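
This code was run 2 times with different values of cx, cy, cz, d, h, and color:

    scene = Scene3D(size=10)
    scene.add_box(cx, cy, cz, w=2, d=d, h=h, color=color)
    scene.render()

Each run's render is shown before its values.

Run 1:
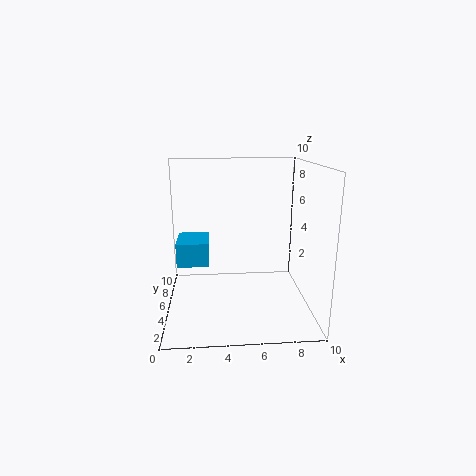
cx = 1; cy = 2.5; cz = 4; d = 2.5; h = 1.5; color = 'deepskyblue'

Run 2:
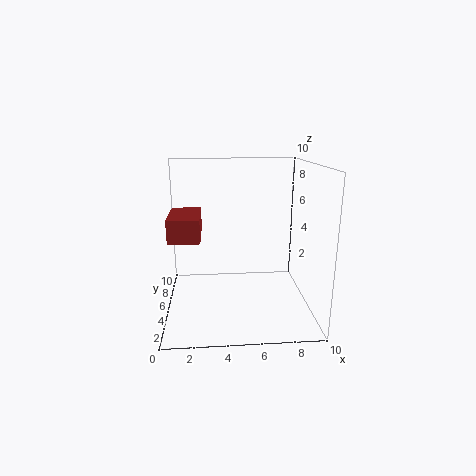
cx = 0.5; cy = 2.5; cz = 5.5; d = 3.5; h = 1.5; color = 'brown'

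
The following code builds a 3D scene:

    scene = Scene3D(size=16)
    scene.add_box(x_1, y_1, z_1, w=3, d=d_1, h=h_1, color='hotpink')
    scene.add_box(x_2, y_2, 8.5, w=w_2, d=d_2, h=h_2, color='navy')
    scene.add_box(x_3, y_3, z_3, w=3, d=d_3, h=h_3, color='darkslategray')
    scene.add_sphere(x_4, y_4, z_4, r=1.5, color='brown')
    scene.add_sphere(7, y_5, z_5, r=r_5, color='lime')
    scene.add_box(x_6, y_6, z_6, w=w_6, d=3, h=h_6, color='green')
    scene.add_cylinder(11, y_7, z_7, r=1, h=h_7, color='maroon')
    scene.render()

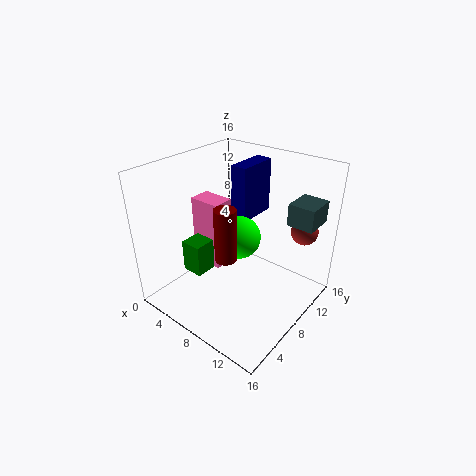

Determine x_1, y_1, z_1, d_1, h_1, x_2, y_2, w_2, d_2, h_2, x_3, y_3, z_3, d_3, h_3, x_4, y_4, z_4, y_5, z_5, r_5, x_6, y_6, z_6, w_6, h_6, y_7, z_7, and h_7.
x_1 = 7; y_1 = 2.5; z_1 = 8; d_1 = 2; h_1 = 6.5; x_2 = 5; y_2 = 10.5; w_2 = 2; d_2 = 5; h_2 = 6.5; x_3 = 12; y_3 = 11.5; z_3 = 9.5; d_3 = 3.5; h_3 = 2.5; x_4 = 13.5; y_4 = 13; z_4 = 8.5; y_5 = 9.5; z_5 = 7; r_5 = 2.5; x_6 = 7.5; y_6 = 0.5; z_6 = 8; w_6 = 2; h_6 = 3; y_7 = 2.5; z_7 = 9.5; h_7 = 5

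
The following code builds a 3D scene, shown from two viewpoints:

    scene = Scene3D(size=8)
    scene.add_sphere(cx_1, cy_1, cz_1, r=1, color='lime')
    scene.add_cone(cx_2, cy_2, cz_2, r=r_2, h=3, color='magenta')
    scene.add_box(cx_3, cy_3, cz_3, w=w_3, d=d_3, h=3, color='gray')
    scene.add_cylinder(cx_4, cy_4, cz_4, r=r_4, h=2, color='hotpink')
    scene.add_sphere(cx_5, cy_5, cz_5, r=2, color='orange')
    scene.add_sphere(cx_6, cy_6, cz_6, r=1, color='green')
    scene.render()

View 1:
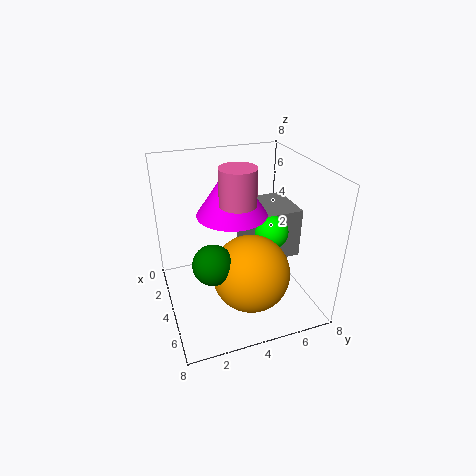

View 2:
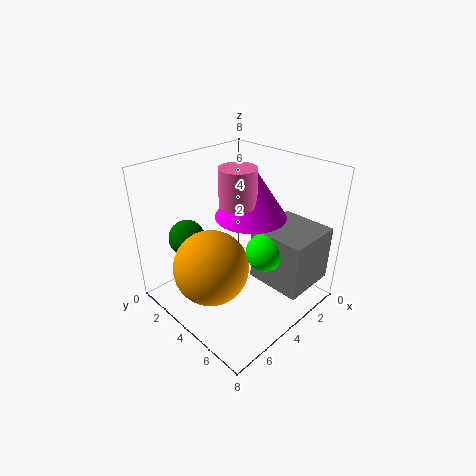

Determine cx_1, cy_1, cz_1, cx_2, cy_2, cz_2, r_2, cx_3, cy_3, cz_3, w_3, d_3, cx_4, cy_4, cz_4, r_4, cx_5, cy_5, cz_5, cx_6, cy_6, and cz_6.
cx_1 = 4
cy_1 = 6
cz_1 = 4
cx_2 = 3
cy_2 = 4
cz_2 = 5
r_2 = 2
cx_3 = 1
cy_3 = 5
cz_3 = 2
w_3 = 3
d_3 = 3
cx_4 = 4
cy_4 = 4
cz_4 = 6
r_4 = 1
cx_5 = 6
cy_5 = 4
cz_5 = 3
cx_6 = 6
cy_6 = 2
cz_6 = 4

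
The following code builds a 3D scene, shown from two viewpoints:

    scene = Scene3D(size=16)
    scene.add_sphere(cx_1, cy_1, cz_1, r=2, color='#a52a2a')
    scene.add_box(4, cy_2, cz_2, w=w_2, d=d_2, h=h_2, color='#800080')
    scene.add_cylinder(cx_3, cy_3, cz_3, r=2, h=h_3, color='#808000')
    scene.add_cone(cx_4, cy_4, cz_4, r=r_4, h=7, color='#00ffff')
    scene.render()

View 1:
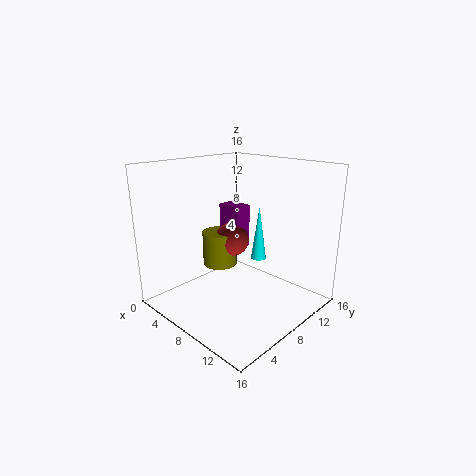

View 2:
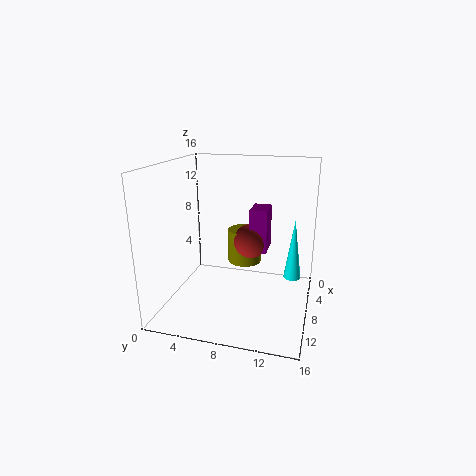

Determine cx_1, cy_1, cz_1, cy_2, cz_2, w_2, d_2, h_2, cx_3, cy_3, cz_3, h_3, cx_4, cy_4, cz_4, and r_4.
cx_1 = 6, cy_1 = 9, cz_1 = 7, cy_2 = 9, cz_2 = 6, w_2 = 3, d_2 = 2, h_2 = 5, cx_3 = 5, cy_3 = 8, cz_3 = 4, h_3 = 4, cx_4 = 6, cy_4 = 14, cz_4 = 3, r_4 = 1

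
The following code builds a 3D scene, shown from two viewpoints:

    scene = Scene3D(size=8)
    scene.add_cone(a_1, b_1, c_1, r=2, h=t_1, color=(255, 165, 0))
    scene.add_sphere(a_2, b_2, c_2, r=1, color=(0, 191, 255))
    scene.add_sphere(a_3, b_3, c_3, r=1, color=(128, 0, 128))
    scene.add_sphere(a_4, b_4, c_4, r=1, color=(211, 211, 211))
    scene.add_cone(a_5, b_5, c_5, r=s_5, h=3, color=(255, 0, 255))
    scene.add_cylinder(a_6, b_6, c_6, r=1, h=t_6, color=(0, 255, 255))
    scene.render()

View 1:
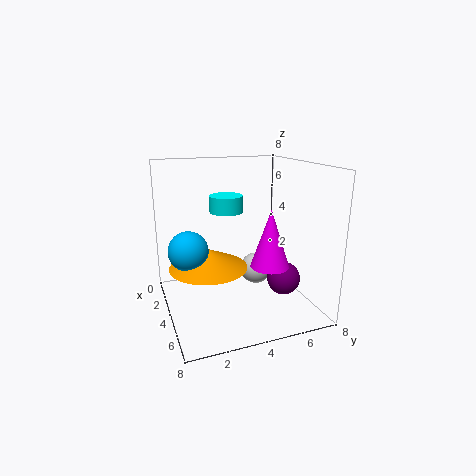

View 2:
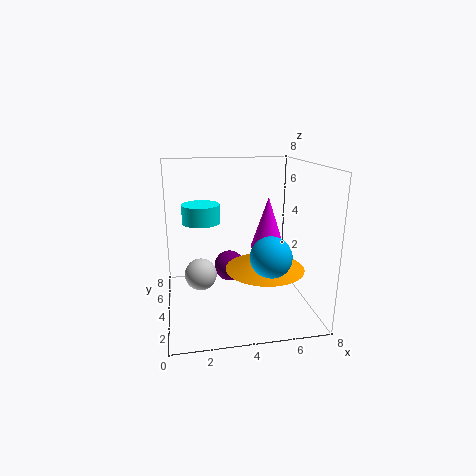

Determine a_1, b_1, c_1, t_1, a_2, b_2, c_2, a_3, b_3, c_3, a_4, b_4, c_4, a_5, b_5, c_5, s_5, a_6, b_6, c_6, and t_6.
a_1 = 5
b_1 = 2
c_1 = 3
t_1 = 1
a_2 = 5
b_2 = 1
c_2 = 4
a_3 = 4
b_3 = 7
c_3 = 1
a_4 = 2
b_4 = 6
c_4 = 1
a_5 = 6
b_5 = 5
c_5 = 3
s_5 = 1
a_6 = 2
b_6 = 4
c_6 = 5
t_6 = 1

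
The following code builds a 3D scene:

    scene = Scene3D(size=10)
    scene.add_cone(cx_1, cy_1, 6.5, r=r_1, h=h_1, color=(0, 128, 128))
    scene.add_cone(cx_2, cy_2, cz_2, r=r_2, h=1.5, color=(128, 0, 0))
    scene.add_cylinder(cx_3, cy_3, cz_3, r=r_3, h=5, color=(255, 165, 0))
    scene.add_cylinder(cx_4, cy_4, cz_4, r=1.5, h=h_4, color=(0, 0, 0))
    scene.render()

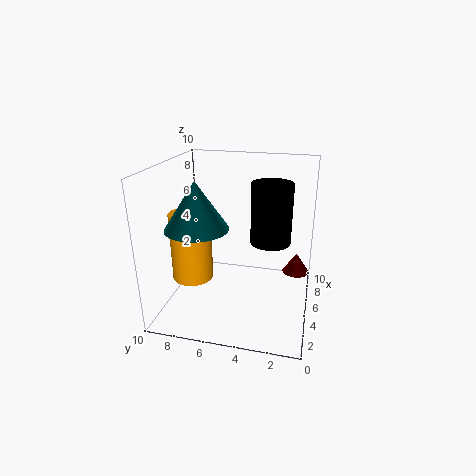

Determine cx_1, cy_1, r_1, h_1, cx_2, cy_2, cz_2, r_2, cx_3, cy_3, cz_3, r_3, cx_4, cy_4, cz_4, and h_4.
cx_1 = 2.5; cy_1 = 7; r_1 = 2; h_1 = 3; cx_2 = 7.5; cy_2 = 1; cz_2 = 1.5; r_2 = 1; cx_3 = 5; cy_3 = 8.5; cz_3 = 1.5; r_3 = 1.5; cx_4 = 7; cy_4 = 3; cz_4 = 4; h_4 = 4.5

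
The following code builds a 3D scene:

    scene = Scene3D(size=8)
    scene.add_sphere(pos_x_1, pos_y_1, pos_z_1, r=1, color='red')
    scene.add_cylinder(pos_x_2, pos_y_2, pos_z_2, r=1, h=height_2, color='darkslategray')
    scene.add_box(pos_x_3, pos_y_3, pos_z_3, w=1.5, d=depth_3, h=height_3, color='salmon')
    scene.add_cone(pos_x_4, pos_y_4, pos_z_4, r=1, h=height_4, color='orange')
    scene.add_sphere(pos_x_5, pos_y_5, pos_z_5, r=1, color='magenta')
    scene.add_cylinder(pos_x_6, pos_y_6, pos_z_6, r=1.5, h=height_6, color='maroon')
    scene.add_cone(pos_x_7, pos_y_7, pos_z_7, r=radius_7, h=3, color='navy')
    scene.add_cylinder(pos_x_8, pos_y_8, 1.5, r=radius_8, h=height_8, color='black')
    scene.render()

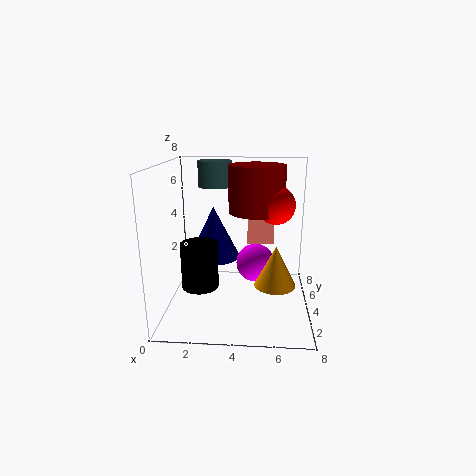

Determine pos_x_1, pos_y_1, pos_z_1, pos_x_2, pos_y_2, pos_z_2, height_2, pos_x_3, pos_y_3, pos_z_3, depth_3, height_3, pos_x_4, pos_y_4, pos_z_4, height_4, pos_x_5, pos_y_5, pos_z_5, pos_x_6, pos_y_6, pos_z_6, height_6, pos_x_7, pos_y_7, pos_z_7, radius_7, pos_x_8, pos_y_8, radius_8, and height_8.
pos_x_1 = 6; pos_y_1 = 3.5; pos_z_1 = 6; pos_x_2 = 2.5; pos_y_2 = 6; pos_z_2 = 6.5; height_2 = 1.5; pos_x_3 = 4.5; pos_y_3 = 4.5; pos_z_3 = 3.5; depth_3 = 3; height_3 = 3; pos_x_4 = 6; pos_y_4 = 1.5; pos_z_4 = 2.5; height_4 = 2; pos_x_5 = 5; pos_y_5 = 3; pos_z_5 = 3; pos_x_6 = 5; pos_y_6 = 4; pos_z_6 = 5.5; height_6 = 2.5; pos_x_7 = 2.5; pos_y_7 = 5; pos_z_7 = 2.5; radius_7 = 1.5; pos_x_8 = 2; pos_y_8 = 3; radius_8 = 1; height_8 = 2.5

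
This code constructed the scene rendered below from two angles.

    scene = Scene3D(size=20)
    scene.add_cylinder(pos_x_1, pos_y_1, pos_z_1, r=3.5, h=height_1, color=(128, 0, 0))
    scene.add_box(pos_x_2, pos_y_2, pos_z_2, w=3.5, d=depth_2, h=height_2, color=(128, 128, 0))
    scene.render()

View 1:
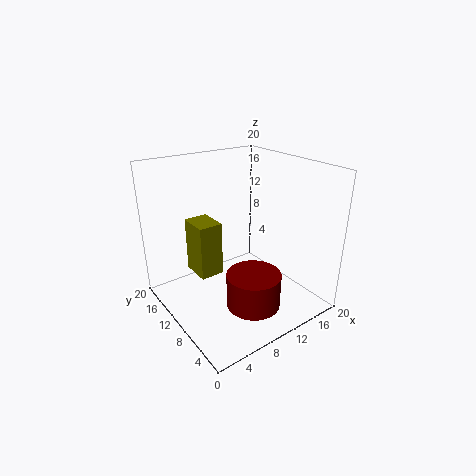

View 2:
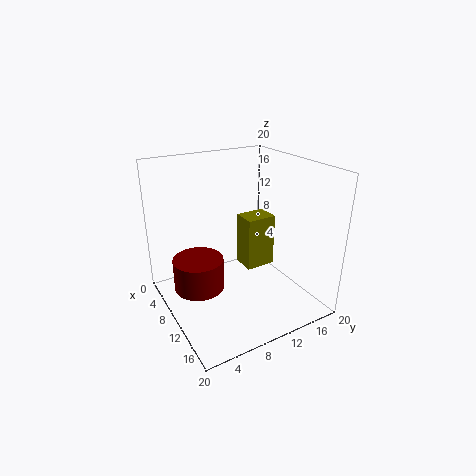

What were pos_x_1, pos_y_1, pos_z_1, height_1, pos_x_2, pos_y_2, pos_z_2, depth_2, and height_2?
pos_x_1 = 8.5
pos_y_1 = 4.5
pos_z_1 = 3
height_1 = 4.5
pos_x_2 = 5.5
pos_y_2 = 12.5
pos_z_2 = 3.5
depth_2 = 4.5
height_2 = 8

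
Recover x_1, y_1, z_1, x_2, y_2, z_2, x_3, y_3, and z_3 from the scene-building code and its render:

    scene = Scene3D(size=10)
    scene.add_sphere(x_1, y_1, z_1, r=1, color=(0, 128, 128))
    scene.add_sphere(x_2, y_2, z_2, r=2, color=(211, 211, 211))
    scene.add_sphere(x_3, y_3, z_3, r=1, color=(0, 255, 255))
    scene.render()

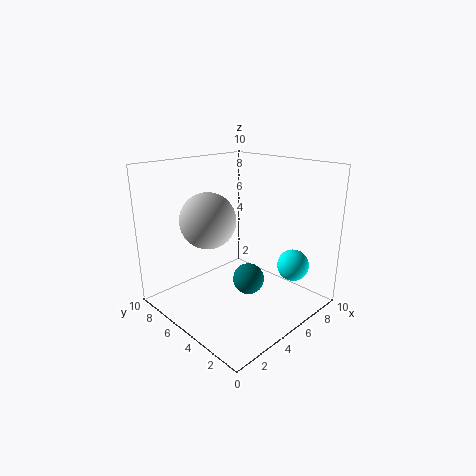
x_1 = 4; y_1 = 3; z_1 = 3; x_2 = 4; y_2 = 7; z_2 = 6; x_3 = 6; y_3 = 1; z_3 = 4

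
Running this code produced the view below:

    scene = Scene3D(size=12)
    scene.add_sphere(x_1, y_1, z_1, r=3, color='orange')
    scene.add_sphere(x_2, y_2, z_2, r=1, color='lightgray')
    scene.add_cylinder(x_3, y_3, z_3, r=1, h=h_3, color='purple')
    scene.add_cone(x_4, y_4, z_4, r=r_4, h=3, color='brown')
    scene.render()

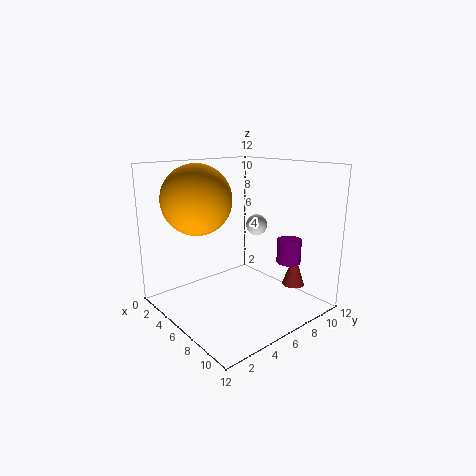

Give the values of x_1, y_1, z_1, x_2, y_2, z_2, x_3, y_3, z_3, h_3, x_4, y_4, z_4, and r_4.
x_1 = 3
y_1 = 4
z_1 = 9
x_2 = 4
y_2 = 10
z_2 = 6
x_3 = 9
y_3 = 9
z_3 = 4
h_3 = 2
x_4 = 8
y_4 = 11
z_4 = 1
r_4 = 1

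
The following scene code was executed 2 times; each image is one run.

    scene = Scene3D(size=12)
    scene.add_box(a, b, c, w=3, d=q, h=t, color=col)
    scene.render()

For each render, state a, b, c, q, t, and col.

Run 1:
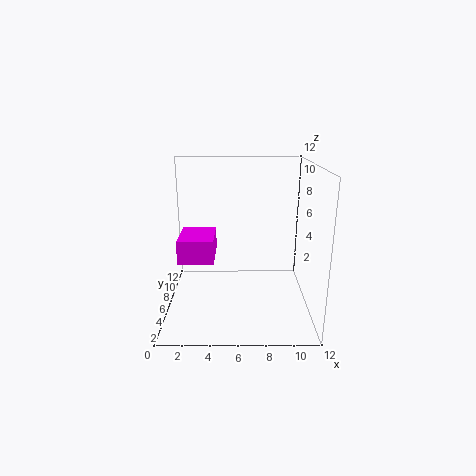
a = 1, b = 5, c = 4, q = 4, t = 2, col = 'magenta'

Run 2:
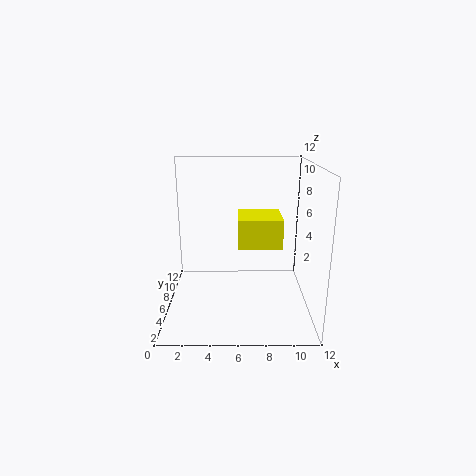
a = 6, b = 1, c = 7, q = 3, t = 2, col = 'yellow'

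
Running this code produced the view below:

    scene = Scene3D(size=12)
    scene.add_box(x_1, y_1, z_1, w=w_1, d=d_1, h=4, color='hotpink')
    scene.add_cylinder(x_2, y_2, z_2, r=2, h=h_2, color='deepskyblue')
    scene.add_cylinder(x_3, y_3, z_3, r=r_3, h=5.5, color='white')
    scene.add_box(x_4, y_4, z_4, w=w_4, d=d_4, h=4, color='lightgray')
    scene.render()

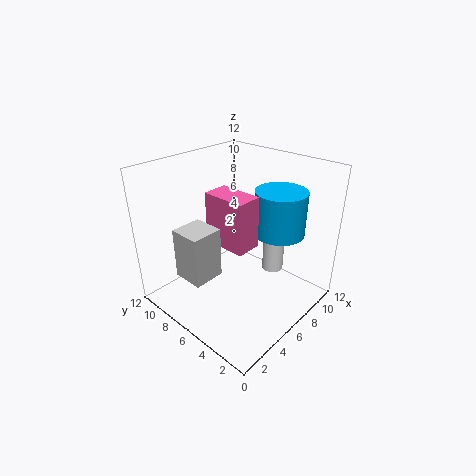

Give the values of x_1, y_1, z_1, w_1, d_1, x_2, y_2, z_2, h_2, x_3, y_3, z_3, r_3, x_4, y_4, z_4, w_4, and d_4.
x_1 = 3.5, y_1 = 3.5, z_1 = 6.5, w_1 = 2, d_1 = 3.5, x_2 = 7.5, y_2 = 3, z_2 = 7, h_2 = 3.5, x_3 = 10.5, y_3 = 5.5, z_3 = 1, r_3 = 1, x_4 = 1, y_4 = 5.5, z_4 = 4, w_4 = 2.5, d_4 = 2.5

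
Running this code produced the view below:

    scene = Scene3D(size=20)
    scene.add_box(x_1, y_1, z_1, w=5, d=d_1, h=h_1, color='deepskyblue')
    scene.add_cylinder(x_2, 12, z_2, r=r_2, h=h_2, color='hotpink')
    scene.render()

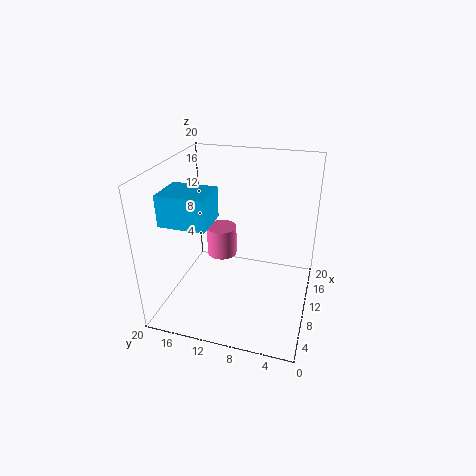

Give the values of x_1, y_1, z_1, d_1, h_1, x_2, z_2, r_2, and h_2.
x_1 = 3, y_1 = 12, z_1 = 14, d_1 = 6, h_1 = 4, x_2 = 9, z_2 = 8, r_2 = 2, h_2 = 4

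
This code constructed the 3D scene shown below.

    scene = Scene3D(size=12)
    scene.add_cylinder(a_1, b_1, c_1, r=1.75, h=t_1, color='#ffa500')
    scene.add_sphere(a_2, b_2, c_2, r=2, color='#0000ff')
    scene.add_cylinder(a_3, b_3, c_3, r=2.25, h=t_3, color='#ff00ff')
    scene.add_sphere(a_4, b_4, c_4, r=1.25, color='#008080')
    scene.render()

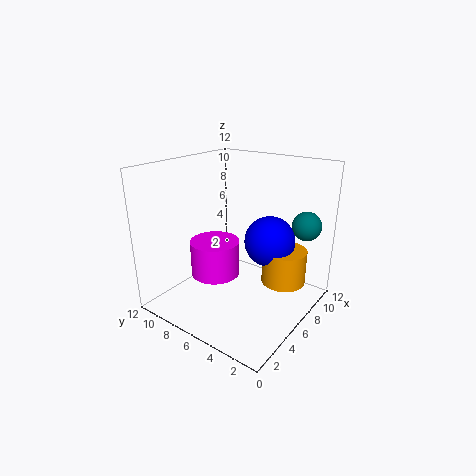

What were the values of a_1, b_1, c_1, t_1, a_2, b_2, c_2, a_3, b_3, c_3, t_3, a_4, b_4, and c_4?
a_1 = 6.75, b_1 = 2, c_1 = 3, t_1 = 2.75, a_2 = 6.5, b_2 = 3.25, c_2 = 6.25, a_3 = 6.5, b_3 = 9, c_3 = 1.5, t_3 = 3.25, a_4 = 10, b_4 = 1.75, c_4 = 6.75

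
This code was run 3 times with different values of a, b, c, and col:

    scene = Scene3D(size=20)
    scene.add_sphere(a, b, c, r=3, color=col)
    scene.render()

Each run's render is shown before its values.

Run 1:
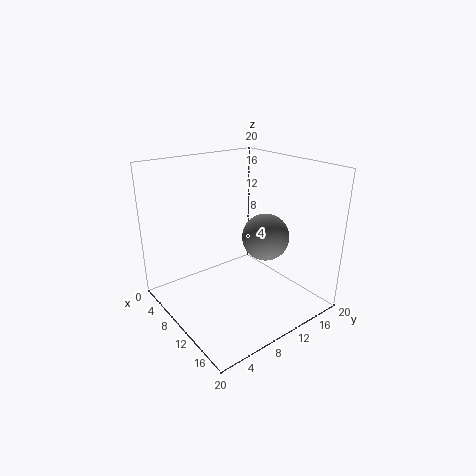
a = 14.5
b = 11
c = 11.5
col = 'gray'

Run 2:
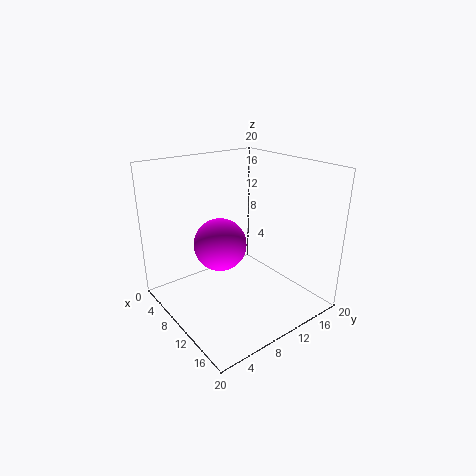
a = 14.5
b = 4
c = 12.5
col = 'magenta'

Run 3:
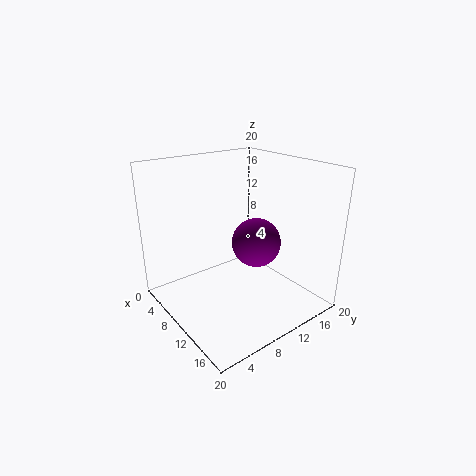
a = 15
b = 9
c = 11.5
col = 'purple'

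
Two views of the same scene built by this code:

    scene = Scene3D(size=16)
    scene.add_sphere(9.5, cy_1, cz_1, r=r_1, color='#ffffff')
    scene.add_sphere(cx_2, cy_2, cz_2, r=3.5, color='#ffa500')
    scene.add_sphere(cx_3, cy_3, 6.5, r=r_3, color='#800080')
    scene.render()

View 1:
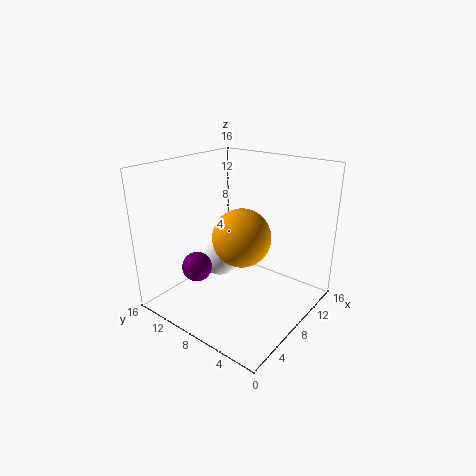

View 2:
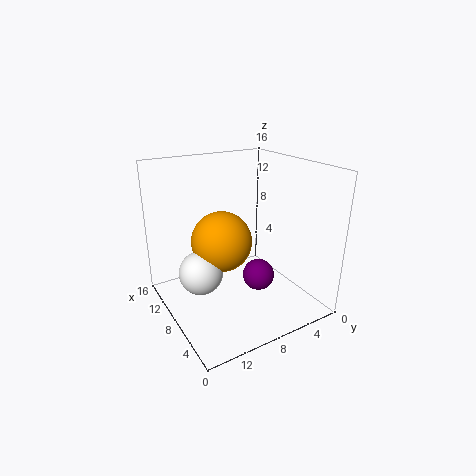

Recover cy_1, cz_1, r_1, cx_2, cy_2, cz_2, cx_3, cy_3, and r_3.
cy_1 = 12
cz_1 = 4
r_1 = 2.5
cx_2 = 10
cy_2 = 9
cz_2 = 7
cx_3 = 2.5
cy_3 = 9
r_3 = 1.5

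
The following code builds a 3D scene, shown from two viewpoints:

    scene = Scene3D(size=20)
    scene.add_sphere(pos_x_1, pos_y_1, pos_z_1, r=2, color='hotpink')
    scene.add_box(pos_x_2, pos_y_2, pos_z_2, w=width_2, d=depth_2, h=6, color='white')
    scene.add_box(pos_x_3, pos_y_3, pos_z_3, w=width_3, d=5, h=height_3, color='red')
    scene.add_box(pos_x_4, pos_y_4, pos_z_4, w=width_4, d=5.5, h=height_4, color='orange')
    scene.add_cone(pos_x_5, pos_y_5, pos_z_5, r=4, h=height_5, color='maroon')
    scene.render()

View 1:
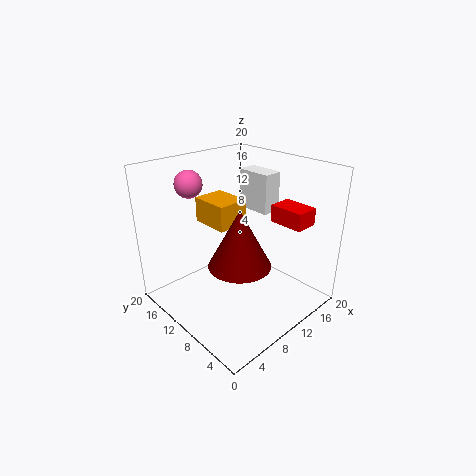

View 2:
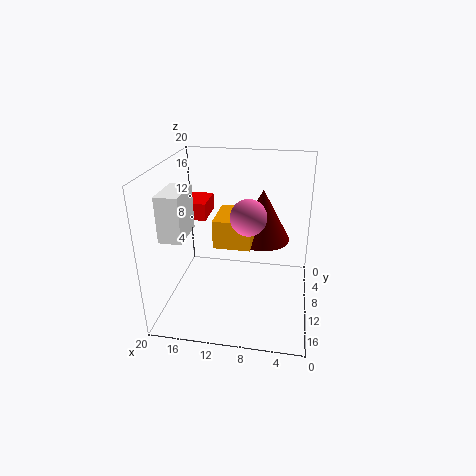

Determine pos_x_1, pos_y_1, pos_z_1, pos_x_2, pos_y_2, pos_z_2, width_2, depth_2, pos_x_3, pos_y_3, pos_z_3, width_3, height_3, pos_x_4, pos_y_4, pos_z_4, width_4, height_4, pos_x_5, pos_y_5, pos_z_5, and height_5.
pos_x_1 = 7.5; pos_y_1 = 17.5; pos_z_1 = 16.5; pos_x_2 = 16; pos_y_2 = 10.5; pos_z_2 = 11.5; width_2 = 3; depth_2 = 5.5; pos_x_3 = 15; pos_y_3 = 3.5; pos_z_3 = 11.5; width_3 = 3.5; height_3 = 2.5; pos_x_4 = 7.5; pos_y_4 = 10.5; pos_z_4 = 11.5; width_4 = 4.5; height_4 = 3.5; pos_x_5 = 7; pos_y_5 = 6.5; pos_z_5 = 8.5; height_5 = 7.5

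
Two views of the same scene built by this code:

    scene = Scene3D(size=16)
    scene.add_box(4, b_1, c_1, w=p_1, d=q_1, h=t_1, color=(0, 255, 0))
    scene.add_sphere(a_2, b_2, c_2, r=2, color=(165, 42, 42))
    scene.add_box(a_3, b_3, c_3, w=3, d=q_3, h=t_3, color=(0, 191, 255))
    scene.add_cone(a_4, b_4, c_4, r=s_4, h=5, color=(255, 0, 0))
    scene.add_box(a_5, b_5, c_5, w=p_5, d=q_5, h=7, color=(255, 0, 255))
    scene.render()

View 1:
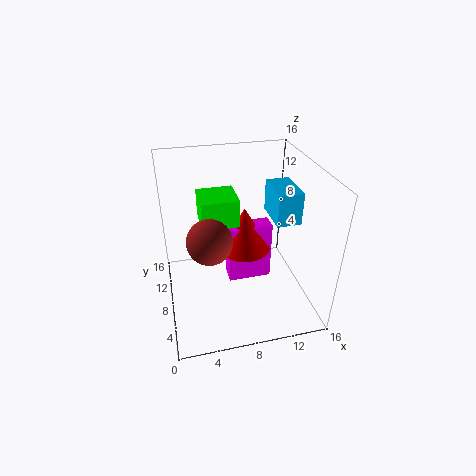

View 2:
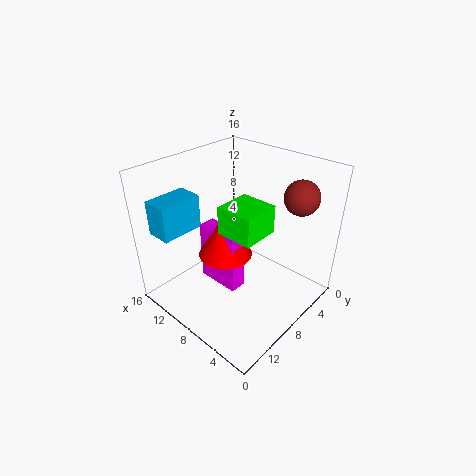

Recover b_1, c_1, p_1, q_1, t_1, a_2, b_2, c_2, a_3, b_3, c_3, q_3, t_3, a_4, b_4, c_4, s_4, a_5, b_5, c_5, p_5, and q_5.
b_1 = 7
c_1 = 10
p_1 = 4
q_1 = 4
t_1 = 3
a_2 = 4
b_2 = 2
c_2 = 12
a_3 = 13
b_3 = 9
c_3 = 8
q_3 = 5
t_3 = 4
a_4 = 9
b_4 = 9
c_4 = 6
s_4 = 3
a_5 = 7
b_5 = 8
c_5 = 2
p_5 = 5
q_5 = 2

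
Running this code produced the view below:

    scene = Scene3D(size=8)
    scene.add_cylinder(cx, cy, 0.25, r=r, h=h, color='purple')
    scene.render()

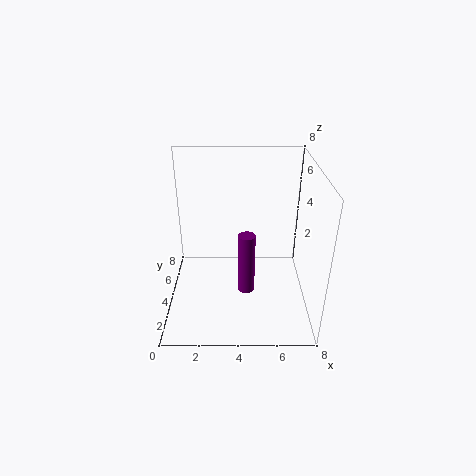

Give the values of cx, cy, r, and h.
cx = 4.5; cy = 4.25; r = 0.5; h = 3.75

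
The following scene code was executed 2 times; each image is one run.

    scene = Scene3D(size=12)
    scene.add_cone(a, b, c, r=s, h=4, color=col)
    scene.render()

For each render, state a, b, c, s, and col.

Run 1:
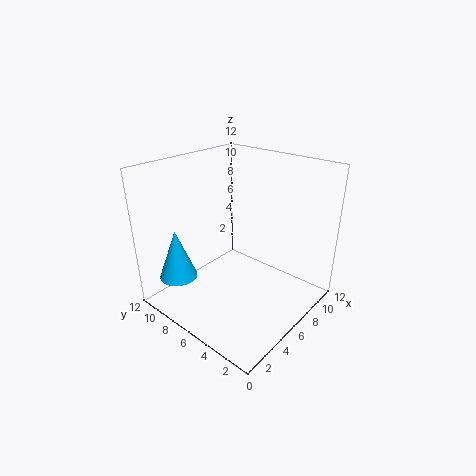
a = 1.5; b = 8.5; c = 3.5; s = 1.5; col = 'deepskyblue'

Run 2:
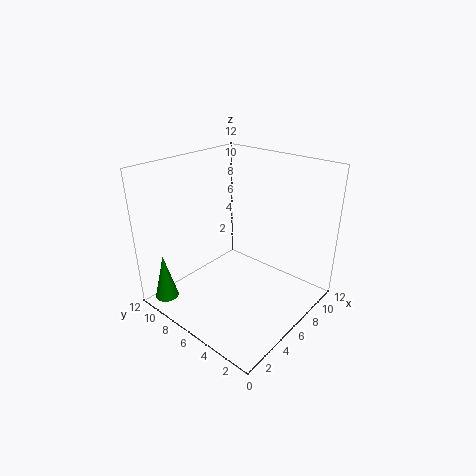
a = 1.5; b = 10.5; c = 0.5; s = 1; col = 'green'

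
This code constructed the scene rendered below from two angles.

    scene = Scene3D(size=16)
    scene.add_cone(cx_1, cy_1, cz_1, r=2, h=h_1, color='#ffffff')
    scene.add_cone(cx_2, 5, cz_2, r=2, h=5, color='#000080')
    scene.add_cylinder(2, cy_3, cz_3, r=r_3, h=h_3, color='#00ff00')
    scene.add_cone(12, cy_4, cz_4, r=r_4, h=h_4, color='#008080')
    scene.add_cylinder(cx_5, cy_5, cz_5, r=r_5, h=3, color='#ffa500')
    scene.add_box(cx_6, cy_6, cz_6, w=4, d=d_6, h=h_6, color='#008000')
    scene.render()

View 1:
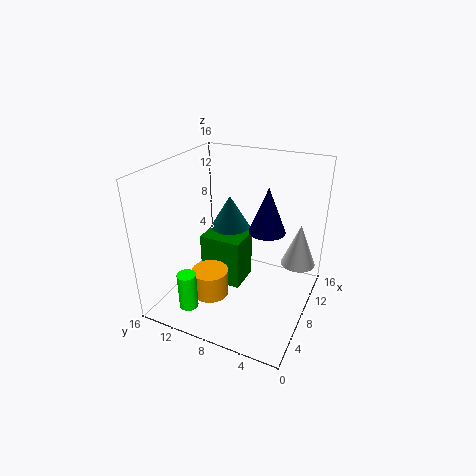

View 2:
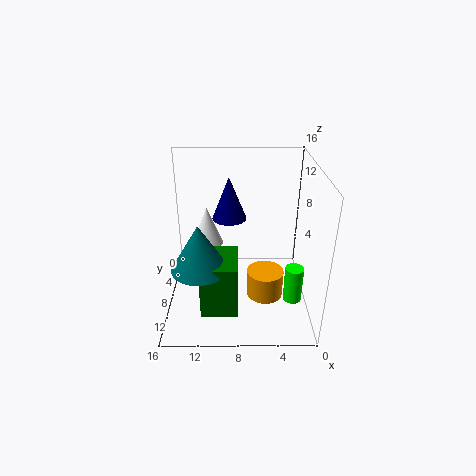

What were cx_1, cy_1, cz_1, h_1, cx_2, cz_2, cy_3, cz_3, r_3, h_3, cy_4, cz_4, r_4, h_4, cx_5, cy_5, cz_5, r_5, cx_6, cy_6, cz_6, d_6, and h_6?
cx_1 = 12
cy_1 = 2
cz_1 = 4
h_1 = 5
cx_2 = 9
cz_2 = 9
cy_3 = 11
cz_3 = 2
r_3 = 1
h_3 = 4
cy_4 = 11
cz_4 = 6
r_4 = 3
h_4 = 5
cx_5 = 5
cy_5 = 10
cz_5 = 2
r_5 = 2
cx_6 = 8
cy_6 = 8
cz_6 = 1
d_6 = 5
h_6 = 6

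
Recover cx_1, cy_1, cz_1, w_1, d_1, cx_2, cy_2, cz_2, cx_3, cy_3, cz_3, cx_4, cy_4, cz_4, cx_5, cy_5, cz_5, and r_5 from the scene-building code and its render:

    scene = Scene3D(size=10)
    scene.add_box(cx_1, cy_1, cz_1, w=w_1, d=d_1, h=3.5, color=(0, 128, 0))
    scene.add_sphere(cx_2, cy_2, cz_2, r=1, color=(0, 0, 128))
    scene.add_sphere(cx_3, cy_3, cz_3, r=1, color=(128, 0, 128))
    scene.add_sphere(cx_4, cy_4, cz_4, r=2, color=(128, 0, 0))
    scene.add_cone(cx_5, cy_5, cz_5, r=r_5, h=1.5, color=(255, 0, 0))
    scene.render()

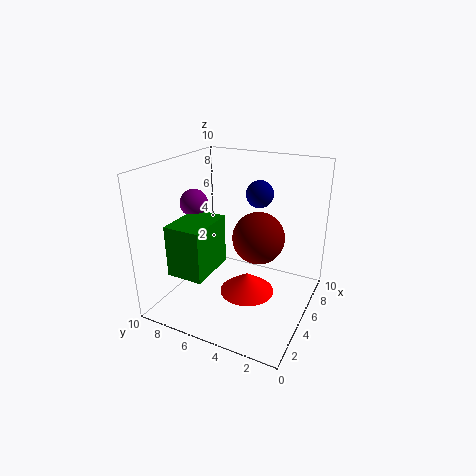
cx_1 = 1.5, cy_1 = 6, cz_1 = 3, w_1 = 3.5, d_1 = 2.5, cx_2 = 7.5, cy_2 = 4.5, cz_2 = 7.5, cx_3 = 5, cy_3 = 8.5, cz_3 = 7, cx_4 = 7.5, cy_4 = 4.5, cz_4 = 4, cx_5 = 5.5, cy_5 = 4.5, cz_5 = 0.5, r_5 = 2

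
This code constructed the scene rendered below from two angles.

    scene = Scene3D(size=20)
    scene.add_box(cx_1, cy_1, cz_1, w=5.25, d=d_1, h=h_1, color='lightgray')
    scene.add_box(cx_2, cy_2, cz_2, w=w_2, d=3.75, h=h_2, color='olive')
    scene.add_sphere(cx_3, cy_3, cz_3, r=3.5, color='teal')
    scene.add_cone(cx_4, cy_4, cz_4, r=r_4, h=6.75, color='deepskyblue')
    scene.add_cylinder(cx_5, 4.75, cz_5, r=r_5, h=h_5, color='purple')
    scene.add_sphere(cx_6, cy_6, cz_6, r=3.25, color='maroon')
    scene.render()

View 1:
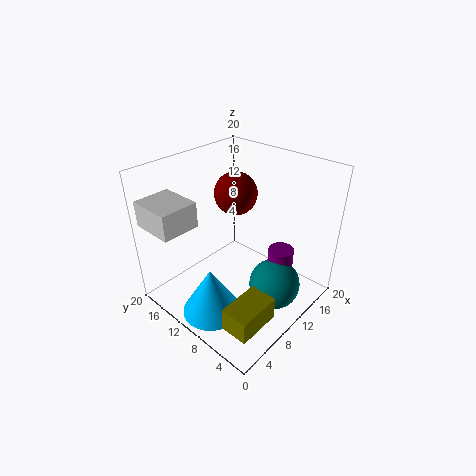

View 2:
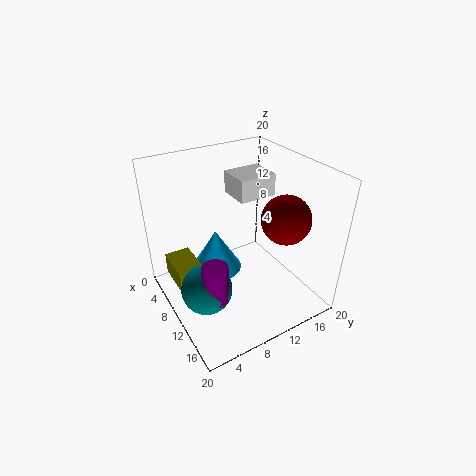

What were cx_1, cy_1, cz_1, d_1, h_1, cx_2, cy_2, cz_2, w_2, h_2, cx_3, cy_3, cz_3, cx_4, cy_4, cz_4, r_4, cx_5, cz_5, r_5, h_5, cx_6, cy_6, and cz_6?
cx_1 = 0.5
cy_1 = 13.25
cz_1 = 12.5
d_1 = 6
h_1 = 3.5
cx_2 = 2
cy_2 = 1.75
cz_2 = 2
w_2 = 6
h_2 = 3.25
cx_3 = 11.25
cy_3 = 4.25
cz_3 = 4.25
cx_4 = 4
cy_4 = 9.5
cz_4 = 1.25
r_4 = 4
cx_5 = 13
cz_5 = 3.5
r_5 = 1.75
h_5 = 5.5
cx_6 = 14.5
cy_6 = 14.5
cz_6 = 13.75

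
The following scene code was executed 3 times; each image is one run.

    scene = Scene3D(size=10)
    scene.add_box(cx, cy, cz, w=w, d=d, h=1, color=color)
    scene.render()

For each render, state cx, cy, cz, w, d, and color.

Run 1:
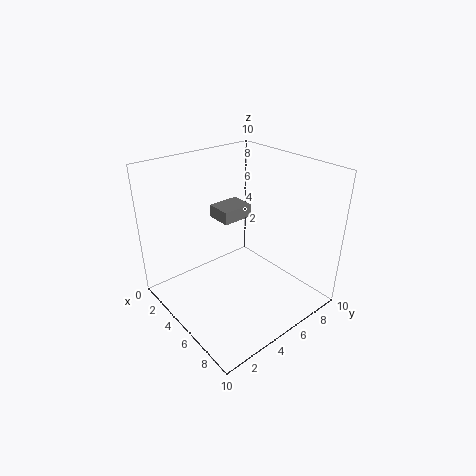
cx = 1
cy = 5.5
cz = 5
w = 2
d = 2.5
color = 'gray'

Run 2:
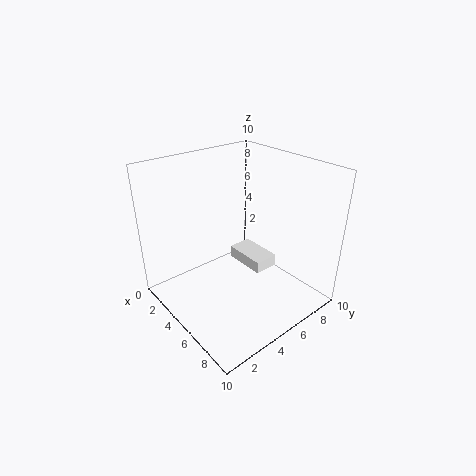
cx = 1
cy = 7.5
cz = 0.5
w = 3.5
d = 2
color = 'white'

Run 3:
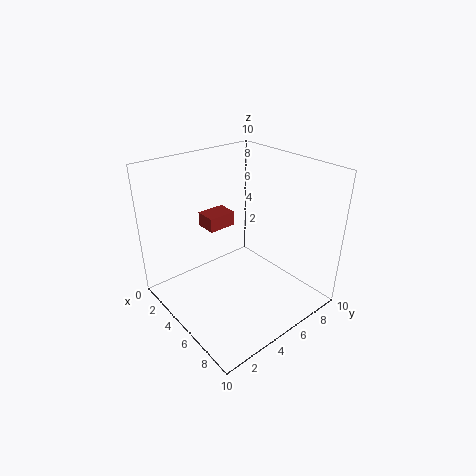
cx = 2.5
cy = 3.5
cz = 5.5
w = 1.5
d = 2
color = 'brown'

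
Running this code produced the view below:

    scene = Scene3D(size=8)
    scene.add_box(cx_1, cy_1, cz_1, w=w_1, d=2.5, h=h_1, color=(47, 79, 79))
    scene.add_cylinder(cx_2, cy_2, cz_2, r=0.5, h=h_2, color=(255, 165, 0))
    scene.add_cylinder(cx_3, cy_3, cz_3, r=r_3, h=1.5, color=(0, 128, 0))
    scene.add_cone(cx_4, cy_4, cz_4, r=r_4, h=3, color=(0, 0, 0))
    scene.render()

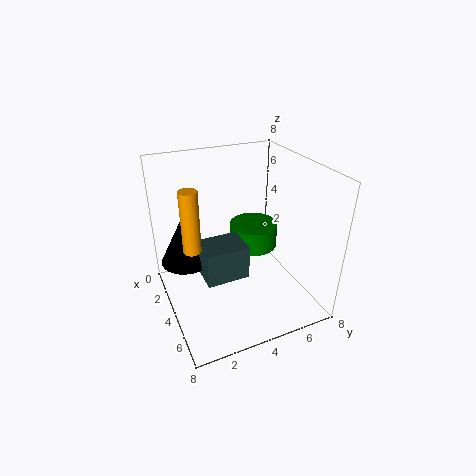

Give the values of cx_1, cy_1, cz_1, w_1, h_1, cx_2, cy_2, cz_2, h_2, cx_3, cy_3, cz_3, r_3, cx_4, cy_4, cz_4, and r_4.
cx_1 = 2.5; cy_1 = 2; cz_1 = 1.5; w_1 = 2; h_1 = 2; cx_2 = 3.5; cy_2 = 1.5; cz_2 = 3.5; h_2 = 3.5; cx_3 = 2; cy_3 = 6; cz_3 = 2; r_3 = 1.5; cx_4 = 2; cy_4 = 1.5; cz_4 = 2; r_4 = 1.5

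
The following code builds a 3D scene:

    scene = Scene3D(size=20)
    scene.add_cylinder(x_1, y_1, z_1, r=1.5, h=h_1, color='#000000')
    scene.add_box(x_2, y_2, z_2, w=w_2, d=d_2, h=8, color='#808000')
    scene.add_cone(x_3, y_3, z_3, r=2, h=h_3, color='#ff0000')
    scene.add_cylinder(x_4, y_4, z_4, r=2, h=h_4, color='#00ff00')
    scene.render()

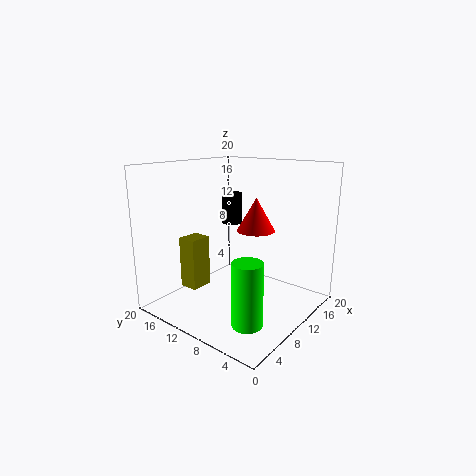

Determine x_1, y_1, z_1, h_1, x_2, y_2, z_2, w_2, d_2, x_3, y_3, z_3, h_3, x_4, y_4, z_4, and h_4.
x_1 = 13
y_1 = 13.5
z_1 = 11
h_1 = 4.5
x_2 = 8
y_2 = 17
z_2 = 0.5
w_2 = 3.5
d_2 = 3
x_3 = 3.5
y_3 = 2.5
z_3 = 14
h_3 = 3.5
x_4 = 5.5
y_4 = 5
z_4 = 0.5
h_4 = 8.5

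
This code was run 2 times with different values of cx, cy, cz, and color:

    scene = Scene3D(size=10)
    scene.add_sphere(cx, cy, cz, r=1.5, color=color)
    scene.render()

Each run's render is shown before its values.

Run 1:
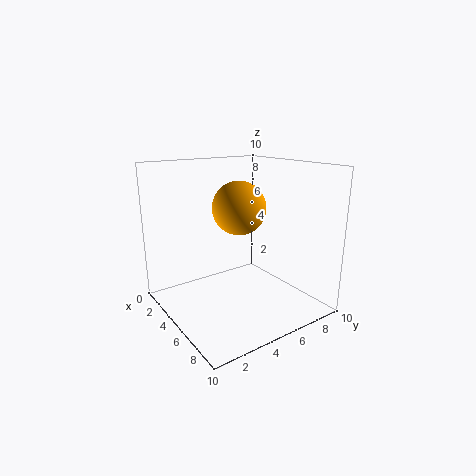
cx = 8, cy = 3, cz = 8, color = 'orange'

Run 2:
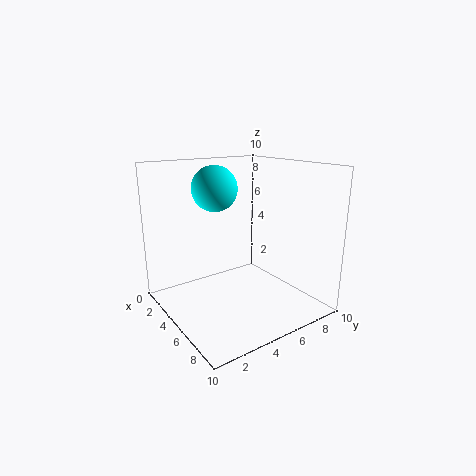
cx = 4.5, cy = 3.5, cz = 8.5, color = 'cyan'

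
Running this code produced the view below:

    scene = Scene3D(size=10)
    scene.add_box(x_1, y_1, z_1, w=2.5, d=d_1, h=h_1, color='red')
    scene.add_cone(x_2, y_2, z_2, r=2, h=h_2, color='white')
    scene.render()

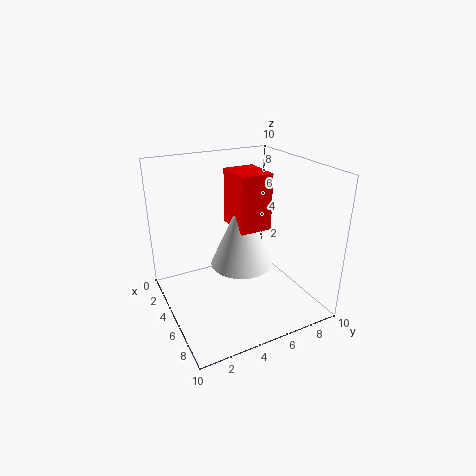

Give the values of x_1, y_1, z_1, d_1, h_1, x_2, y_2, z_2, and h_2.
x_1 = 5, y_1 = 4, z_1 = 6.5, d_1 = 2, h_1 = 3.5, x_2 = 6.5, y_2 = 4.5, z_2 = 4, h_2 = 4.5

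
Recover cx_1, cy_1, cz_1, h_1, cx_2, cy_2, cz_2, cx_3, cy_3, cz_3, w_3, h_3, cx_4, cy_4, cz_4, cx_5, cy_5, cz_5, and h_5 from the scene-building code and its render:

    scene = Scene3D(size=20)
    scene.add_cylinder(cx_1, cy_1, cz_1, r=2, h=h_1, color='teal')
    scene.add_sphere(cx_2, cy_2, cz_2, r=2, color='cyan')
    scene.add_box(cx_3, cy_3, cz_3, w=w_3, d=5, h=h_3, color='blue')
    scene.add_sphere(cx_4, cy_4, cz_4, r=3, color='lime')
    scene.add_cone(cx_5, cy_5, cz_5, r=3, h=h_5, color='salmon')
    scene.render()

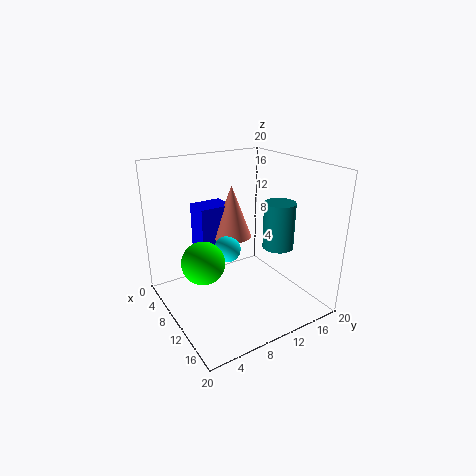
cx_1 = 15; cy_1 = 13; cz_1 = 10; h_1 = 6; cx_2 = 7; cy_2 = 10; cz_2 = 7; cx_3 = 1; cy_3 = 7; cz_3 = 5; w_3 = 4; h_3 = 8; cx_4 = 9; cy_4 = 5; cz_4 = 7; cx_5 = 5; cy_5 = 12; cz_5 = 8; h_5 = 8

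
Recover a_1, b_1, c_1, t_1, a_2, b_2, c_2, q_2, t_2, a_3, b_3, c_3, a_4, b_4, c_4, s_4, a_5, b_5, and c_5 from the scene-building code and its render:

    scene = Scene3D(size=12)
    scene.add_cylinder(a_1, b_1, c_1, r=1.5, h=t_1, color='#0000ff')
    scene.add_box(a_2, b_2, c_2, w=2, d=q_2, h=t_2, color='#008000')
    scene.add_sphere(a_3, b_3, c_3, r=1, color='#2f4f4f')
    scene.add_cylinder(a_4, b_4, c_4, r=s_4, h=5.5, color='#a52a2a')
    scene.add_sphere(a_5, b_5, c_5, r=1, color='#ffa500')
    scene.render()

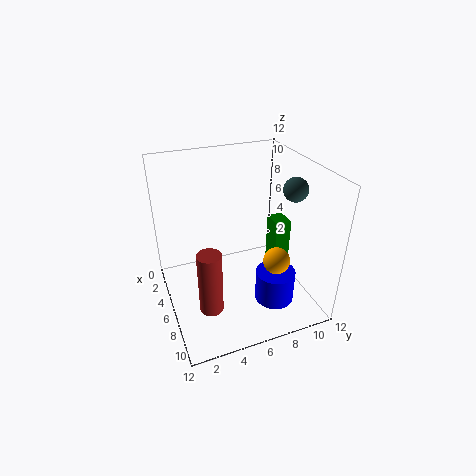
a_1 = 10, b_1 = 7.5, c_1 = 2.5, t_1 = 2.5, a_2 = 2.5, b_2 = 10.5, c_2 = 0.5, q_2 = 1.5, t_2 = 5, a_3 = 7, b_3 = 10.5, c_3 = 10, a_4 = 7.5, b_4 = 3, c_4 = 0.5, s_4 = 1, a_5 = 10, b_5 = 7.5, c_5 = 6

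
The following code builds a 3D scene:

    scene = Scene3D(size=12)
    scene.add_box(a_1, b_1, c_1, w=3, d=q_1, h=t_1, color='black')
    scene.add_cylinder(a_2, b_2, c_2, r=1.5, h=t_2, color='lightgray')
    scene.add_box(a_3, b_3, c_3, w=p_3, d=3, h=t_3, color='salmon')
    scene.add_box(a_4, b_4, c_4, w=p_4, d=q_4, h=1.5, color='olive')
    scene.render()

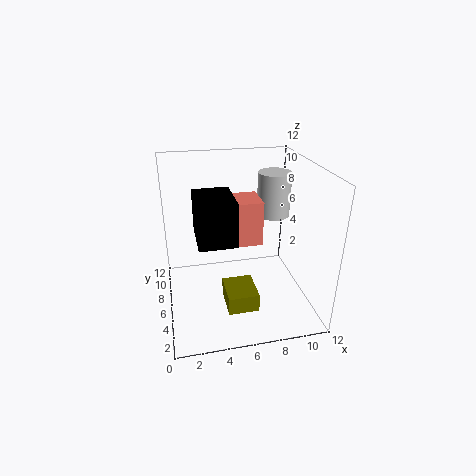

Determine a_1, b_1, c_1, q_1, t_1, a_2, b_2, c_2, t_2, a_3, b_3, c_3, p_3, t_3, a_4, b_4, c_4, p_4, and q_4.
a_1 = 2.5
b_1 = 3.5
c_1 = 6.5
q_1 = 4
t_1 = 3.5
a_2 = 10
b_2 = 9
c_2 = 6.5
t_2 = 4
a_3 = 5.5
b_3 = 7
c_3 = 4.5
p_3 = 3
t_3 = 4
a_4 = 4.5
b_4 = 2.5
c_4 = 1
p_4 = 2.5
q_4 = 3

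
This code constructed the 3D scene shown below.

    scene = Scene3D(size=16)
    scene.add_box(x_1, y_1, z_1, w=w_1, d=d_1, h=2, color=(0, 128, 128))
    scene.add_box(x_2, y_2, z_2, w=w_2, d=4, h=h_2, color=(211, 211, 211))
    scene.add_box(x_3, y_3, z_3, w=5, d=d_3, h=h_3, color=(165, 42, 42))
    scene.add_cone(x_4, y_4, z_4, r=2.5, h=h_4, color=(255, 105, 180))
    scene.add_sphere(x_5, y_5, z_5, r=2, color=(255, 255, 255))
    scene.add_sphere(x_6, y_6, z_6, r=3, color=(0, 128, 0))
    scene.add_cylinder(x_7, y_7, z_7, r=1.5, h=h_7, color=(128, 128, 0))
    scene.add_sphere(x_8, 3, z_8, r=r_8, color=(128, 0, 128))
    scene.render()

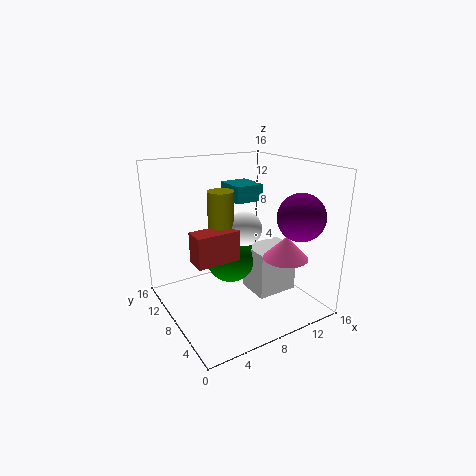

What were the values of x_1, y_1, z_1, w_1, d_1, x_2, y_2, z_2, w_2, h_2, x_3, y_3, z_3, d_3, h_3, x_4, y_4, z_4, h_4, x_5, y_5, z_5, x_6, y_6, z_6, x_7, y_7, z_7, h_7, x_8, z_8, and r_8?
x_1 = 9.5; y_1 = 10.5; z_1 = 11; w_1 = 3.5; d_1 = 4; x_2 = 10; y_2 = 6; z_2 = 0.5; w_2 = 5; h_2 = 5.5; x_3 = 3; y_3 = 7.5; z_3 = 5.5; d_3 = 2.5; h_3 = 3.5; x_4 = 12; y_4 = 4.5; z_4 = 6; h_4 = 2.5; x_5 = 9.5; y_5 = 9; z_5 = 8.5; x_6 = 8.5; y_6 = 10.5; z_6 = 4.5; x_7 = 7; y_7 = 10; z_7 = 5.5; h_7 = 7.5; x_8 = 12.5; z_8 = 11; r_8 = 2.5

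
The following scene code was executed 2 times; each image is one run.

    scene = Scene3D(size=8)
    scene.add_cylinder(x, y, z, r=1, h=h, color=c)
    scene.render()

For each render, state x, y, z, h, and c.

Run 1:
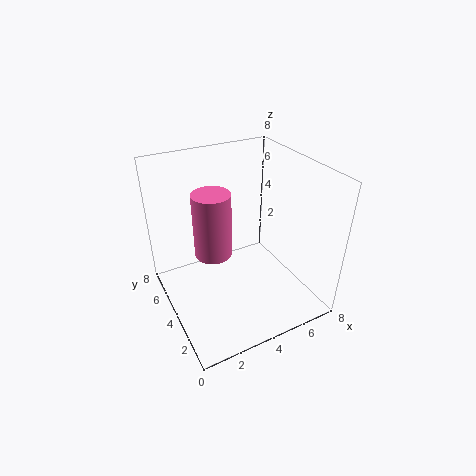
x = 2.5; y = 4; z = 3.5; h = 3.5; c = 'hotpink'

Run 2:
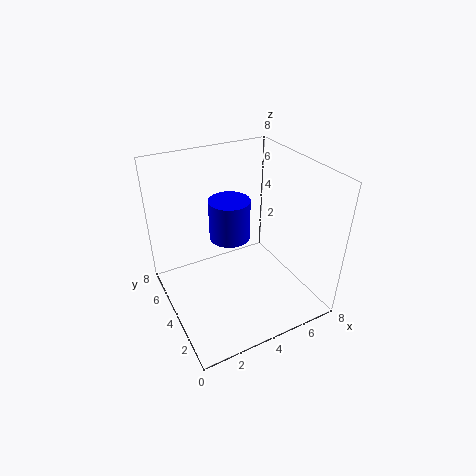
x = 3; y = 3; z = 5; h = 2; c = 'blue'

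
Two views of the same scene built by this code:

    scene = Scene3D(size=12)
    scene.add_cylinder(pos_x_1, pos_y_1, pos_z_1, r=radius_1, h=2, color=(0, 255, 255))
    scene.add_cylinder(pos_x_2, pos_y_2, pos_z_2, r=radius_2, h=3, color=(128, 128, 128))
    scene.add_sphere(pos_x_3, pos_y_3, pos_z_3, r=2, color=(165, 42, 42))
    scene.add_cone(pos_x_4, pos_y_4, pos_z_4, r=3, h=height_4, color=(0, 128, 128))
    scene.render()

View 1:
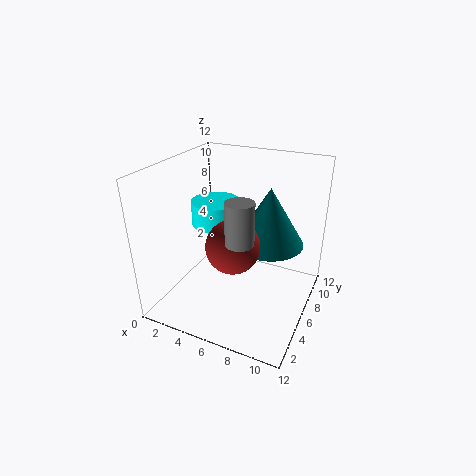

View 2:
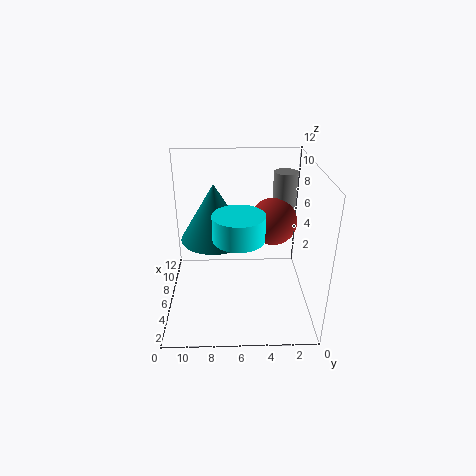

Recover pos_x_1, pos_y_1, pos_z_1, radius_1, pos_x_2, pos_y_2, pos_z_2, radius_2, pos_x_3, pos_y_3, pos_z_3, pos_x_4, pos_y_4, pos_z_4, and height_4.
pos_x_1 = 4, pos_y_1 = 6, pos_z_1 = 7, radius_1 = 2, pos_x_2 = 8, pos_y_2 = 2, pos_z_2 = 8, radius_2 = 1, pos_x_3 = 7, pos_y_3 = 3, pos_z_3 = 7, pos_x_4 = 8, pos_y_4 = 8, pos_z_4 = 5, height_4 = 5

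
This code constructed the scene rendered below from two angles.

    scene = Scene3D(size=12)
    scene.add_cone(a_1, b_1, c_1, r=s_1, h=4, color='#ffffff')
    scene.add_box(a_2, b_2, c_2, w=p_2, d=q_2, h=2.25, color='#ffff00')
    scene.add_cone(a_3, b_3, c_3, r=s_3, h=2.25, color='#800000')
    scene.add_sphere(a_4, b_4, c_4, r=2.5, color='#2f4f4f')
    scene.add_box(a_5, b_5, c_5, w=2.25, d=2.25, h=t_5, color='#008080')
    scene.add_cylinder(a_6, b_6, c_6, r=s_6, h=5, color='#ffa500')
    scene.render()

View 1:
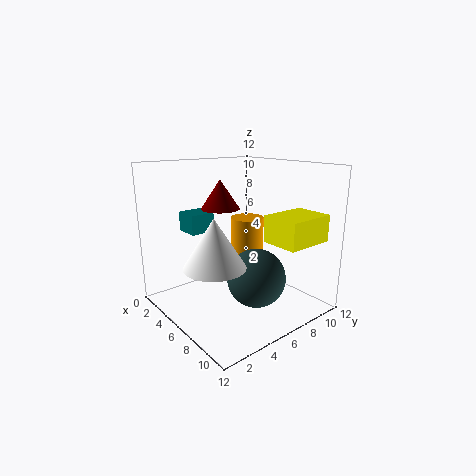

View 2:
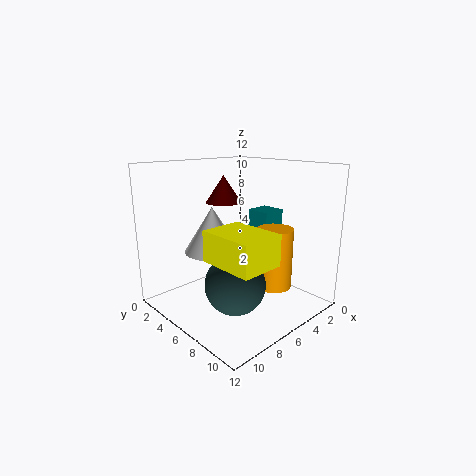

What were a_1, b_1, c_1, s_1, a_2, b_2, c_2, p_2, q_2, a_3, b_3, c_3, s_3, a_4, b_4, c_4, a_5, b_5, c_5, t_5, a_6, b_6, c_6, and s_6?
a_1 = 6.5
b_1 = 3.25
c_1 = 4.25
s_1 = 2.5
a_2 = 7.5
b_2 = 7.5
c_2 = 5.75
p_2 = 3.25
q_2 = 4.25
a_3 = 6
b_3 = 4.25
c_3 = 8.75
s_3 = 1.5
a_4 = 7.25
b_4 = 7
c_4 = 2.5
a_5 = 0.25
b_5 = 3.75
c_5 = 5.75
t_5 = 1.75
a_6 = 4.25
b_6 = 8.5
c_6 = 2
s_6 = 1.5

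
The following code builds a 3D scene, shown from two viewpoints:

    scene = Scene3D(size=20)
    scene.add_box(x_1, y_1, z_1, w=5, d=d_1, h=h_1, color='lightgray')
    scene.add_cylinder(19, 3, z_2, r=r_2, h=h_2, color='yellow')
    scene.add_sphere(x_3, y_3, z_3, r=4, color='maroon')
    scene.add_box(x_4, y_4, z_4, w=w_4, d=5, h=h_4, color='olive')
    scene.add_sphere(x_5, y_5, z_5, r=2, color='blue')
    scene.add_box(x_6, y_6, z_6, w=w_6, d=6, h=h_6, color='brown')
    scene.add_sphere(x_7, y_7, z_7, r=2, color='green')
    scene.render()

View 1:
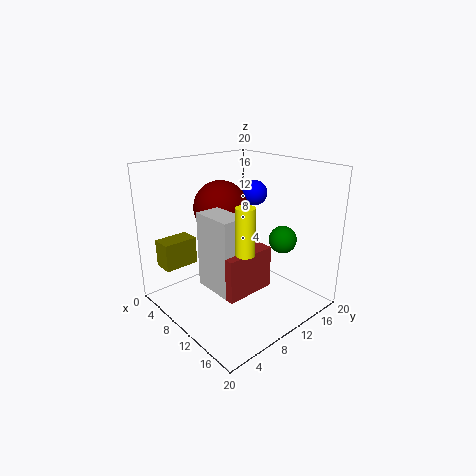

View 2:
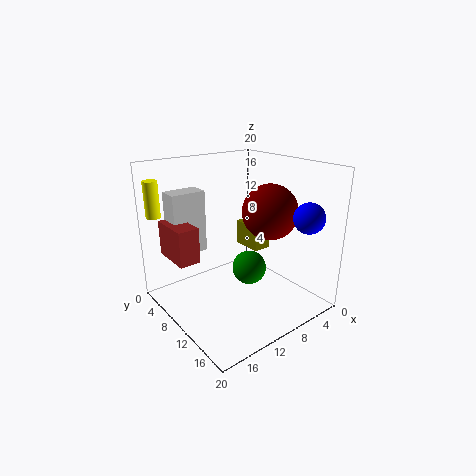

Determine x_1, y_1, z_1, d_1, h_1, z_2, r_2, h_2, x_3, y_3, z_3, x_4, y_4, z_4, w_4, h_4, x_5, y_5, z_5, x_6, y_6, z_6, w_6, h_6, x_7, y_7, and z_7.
x_1 = 12, y_1 = 2, z_1 = 7, d_1 = 3, h_1 = 9, z_2 = 13, r_2 = 1, h_2 = 5, x_3 = 5, y_3 = 11, z_3 = 13, x_4 = 1, y_4 = 2, z_4 = 5, w_4 = 3, h_4 = 4, x_5 = 5, y_5 = 18, z_5 = 14, x_6 = 15, y_6 = 2, z_6 = 7, w_6 = 3, h_6 = 5, x_7 = 13, y_7 = 16, z_7 = 9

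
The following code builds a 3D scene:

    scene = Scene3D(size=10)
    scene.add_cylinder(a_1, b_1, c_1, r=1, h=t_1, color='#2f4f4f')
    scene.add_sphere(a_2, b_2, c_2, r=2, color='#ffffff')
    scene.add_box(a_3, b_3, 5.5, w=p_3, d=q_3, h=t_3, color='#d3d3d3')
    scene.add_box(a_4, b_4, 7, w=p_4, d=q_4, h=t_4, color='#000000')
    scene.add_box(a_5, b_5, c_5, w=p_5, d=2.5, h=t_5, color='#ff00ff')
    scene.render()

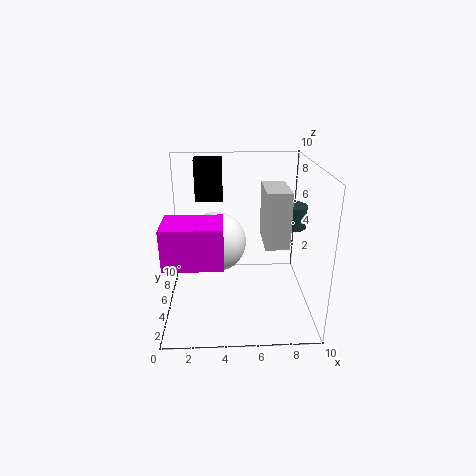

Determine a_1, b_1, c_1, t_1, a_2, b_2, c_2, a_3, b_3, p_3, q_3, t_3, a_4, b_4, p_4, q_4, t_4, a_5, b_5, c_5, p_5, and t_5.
a_1 = 8.5
b_1 = 4.5
c_1 = 6
t_1 = 1.5
a_2 = 3.5
b_2 = 4.5
c_2 = 5
a_3 = 6.5
b_3 = 2
p_3 = 1.5
q_3 = 3
t_3 = 3.5
a_4 = 2
b_4 = 7
p_4 = 2
q_4 = 1.5
t_4 = 3
a_5 = 0.5
b_5 = 0.5
c_5 = 5
p_5 = 3.5
t_5 = 2.5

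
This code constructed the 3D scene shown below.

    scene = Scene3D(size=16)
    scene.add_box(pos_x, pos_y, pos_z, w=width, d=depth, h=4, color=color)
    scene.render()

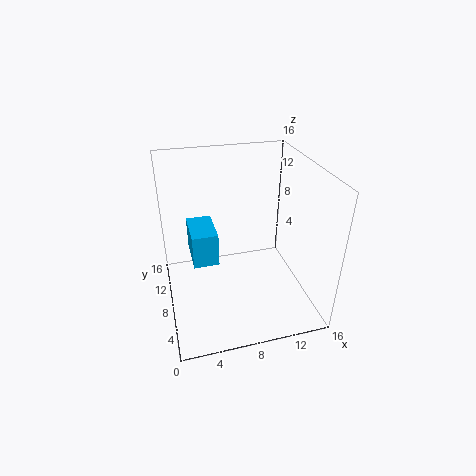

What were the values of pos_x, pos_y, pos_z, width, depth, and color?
pos_x = 3
pos_y = 9
pos_z = 4
width = 3
depth = 5
color = 'deepskyblue'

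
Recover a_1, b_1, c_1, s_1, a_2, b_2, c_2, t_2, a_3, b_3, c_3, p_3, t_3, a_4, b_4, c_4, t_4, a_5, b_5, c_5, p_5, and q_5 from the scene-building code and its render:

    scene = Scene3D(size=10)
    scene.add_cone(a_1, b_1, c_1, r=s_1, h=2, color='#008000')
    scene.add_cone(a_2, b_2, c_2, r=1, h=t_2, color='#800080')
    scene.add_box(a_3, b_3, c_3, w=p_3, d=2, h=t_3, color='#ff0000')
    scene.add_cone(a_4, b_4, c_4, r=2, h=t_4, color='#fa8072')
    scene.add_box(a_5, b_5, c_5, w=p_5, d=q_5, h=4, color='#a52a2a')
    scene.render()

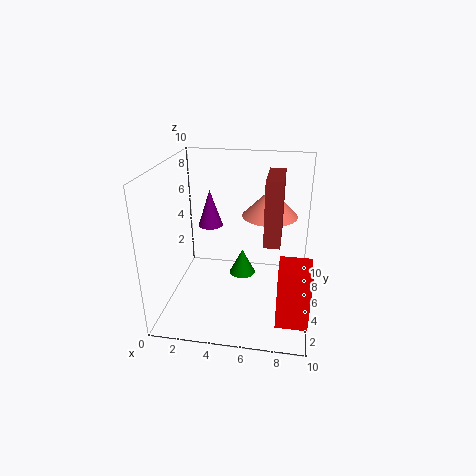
a_1 = 5, b_1 = 7, c_1 = 1, s_1 = 1, a_2 = 2, b_2 = 9, c_2 = 4, t_2 = 3, a_3 = 8, b_3 = 1, c_3 = 1, p_3 = 2, t_3 = 4, a_4 = 7, b_4 = 7, c_4 = 6, t_4 = 2, a_5 = 7, b_5 = 2, c_5 = 6, p_5 = 1, q_5 = 3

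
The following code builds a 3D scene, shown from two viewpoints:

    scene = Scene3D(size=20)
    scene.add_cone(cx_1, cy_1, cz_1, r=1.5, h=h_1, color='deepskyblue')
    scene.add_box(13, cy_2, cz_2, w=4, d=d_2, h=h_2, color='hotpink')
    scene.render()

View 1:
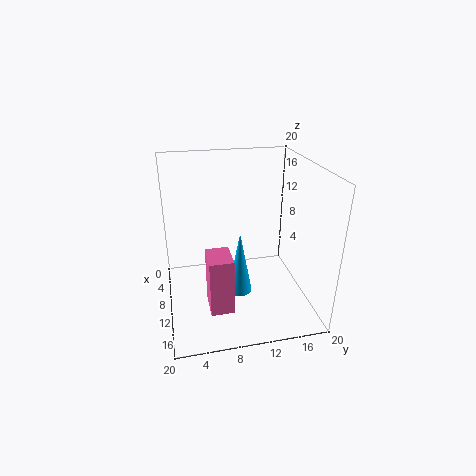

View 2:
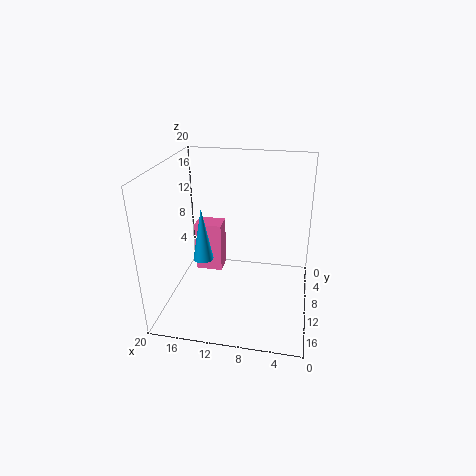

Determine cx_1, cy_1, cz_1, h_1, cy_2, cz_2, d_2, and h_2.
cx_1 = 15.5
cy_1 = 9
cz_1 = 5.5
h_1 = 8
cy_2 = 5
cz_2 = 3
d_2 = 3
h_2 = 7.5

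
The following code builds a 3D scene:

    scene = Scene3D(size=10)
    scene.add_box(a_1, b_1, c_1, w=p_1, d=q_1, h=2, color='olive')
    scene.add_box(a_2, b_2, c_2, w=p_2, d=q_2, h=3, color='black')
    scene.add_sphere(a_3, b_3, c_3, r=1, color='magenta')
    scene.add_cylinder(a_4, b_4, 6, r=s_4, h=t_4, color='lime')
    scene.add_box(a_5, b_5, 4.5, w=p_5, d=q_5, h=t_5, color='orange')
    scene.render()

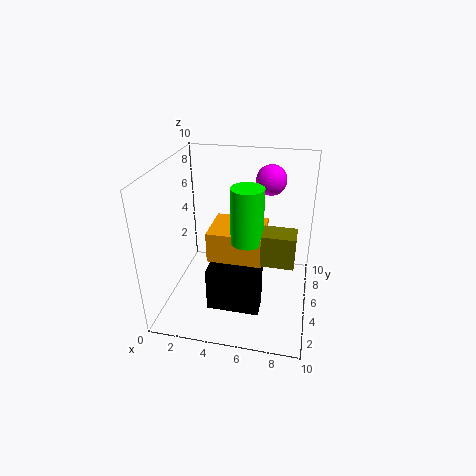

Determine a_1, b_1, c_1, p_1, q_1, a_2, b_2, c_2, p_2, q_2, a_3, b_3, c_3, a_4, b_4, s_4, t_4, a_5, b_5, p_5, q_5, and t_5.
a_1 = 7, b_1 = 2, c_1 = 5, p_1 = 2, q_1 = 1.5, a_2 = 3.5, b_2 = 2, c_2 = 1, p_2 = 3.5, q_2 = 1.5, a_3 = 7, b_3 = 6, c_3 = 9, a_4 = 6, b_4 = 3, s_4 = 1, t_4 = 3.5, a_5 = 3.5, b_5 = 2.5, p_5 = 3.5, q_5 = 3, t_5 = 2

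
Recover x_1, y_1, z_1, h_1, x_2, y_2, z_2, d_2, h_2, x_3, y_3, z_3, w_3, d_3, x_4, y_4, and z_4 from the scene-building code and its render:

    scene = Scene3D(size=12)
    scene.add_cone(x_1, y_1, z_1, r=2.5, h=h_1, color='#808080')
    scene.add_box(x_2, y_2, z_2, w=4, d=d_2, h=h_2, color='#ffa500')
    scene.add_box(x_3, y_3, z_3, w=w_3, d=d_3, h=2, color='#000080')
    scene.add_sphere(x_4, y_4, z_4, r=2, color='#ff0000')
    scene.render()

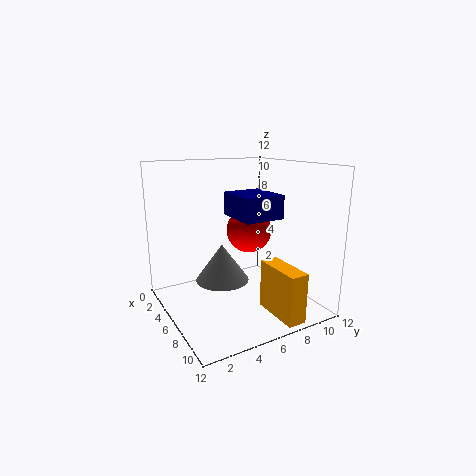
x_1 = 3
y_1 = 6
z_1 = 1
h_1 = 3.5
x_2 = 8
y_2 = 7
z_2 = 0.5
d_2 = 1.5
h_2 = 4
x_3 = 3.5
y_3 = 6
z_3 = 7.5
w_3 = 4
d_3 = 3.5
x_4 = 4.5
y_4 = 8
z_4 = 6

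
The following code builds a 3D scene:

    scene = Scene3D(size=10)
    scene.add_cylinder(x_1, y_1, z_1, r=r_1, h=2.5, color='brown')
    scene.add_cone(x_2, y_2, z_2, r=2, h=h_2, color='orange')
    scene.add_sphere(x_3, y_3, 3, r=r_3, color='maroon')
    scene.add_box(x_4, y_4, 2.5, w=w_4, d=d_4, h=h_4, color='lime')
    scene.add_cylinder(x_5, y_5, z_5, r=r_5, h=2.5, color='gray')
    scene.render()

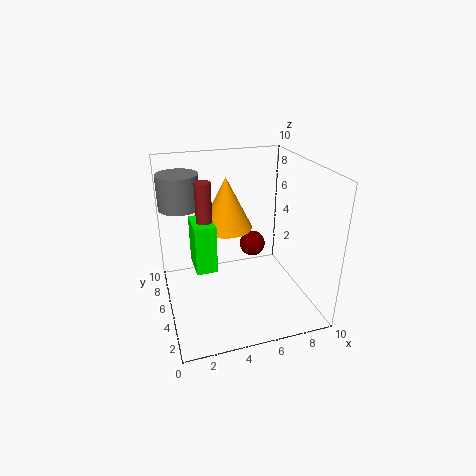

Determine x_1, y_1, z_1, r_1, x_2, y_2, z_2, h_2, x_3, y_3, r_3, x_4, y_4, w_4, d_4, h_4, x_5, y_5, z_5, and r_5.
x_1 = 2.5, y_1 = 4, z_1 = 7, r_1 = 0.5, x_2 = 5, y_2 = 8, z_2 = 4.5, h_2 = 4, x_3 = 7, y_3 = 7.5, r_3 = 1, x_4 = 2, y_4 = 5, w_4 = 1.5, d_4 = 2.5, h_4 = 3.5, x_5 = 1.5, y_5 = 8, z_5 = 6.5, r_5 = 1.5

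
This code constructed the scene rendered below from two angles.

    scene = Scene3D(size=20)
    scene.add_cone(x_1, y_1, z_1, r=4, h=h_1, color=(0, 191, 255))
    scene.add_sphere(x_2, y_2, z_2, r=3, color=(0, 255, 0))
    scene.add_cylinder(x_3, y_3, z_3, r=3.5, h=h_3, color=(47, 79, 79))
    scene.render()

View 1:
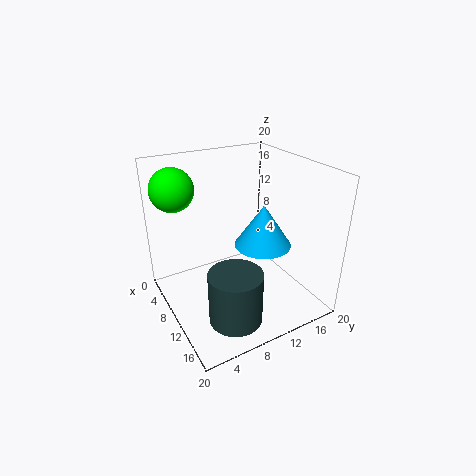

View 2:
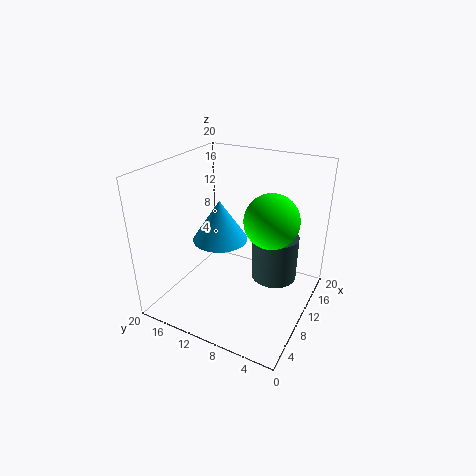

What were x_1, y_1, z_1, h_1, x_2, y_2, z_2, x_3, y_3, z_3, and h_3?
x_1 = 11; y_1 = 13.5; z_1 = 8.5; h_1 = 6; x_2 = 4.5; y_2 = 3; z_2 = 16.5; x_3 = 15.5; y_3 = 6.5; z_3 = 1.5; h_3 = 7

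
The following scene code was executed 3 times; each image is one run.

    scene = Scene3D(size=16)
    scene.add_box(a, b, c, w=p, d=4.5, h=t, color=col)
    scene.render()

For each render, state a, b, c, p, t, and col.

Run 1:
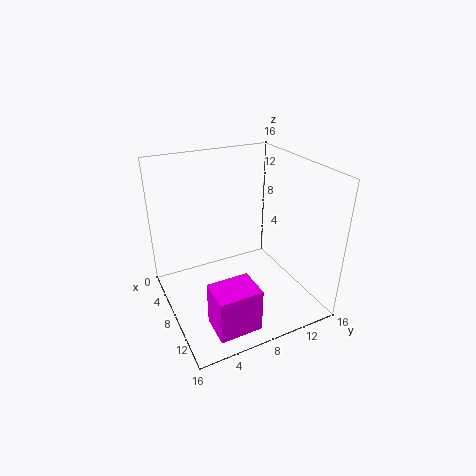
a = 11.5, b = 2.75, c = 1, p = 3.5, t = 4.75, col = 'magenta'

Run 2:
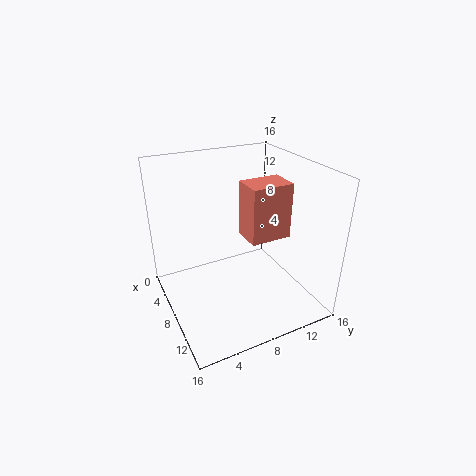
a = 7.75, b = 8.25, c = 8.5, p = 3.25, t = 6, col = 'salmon'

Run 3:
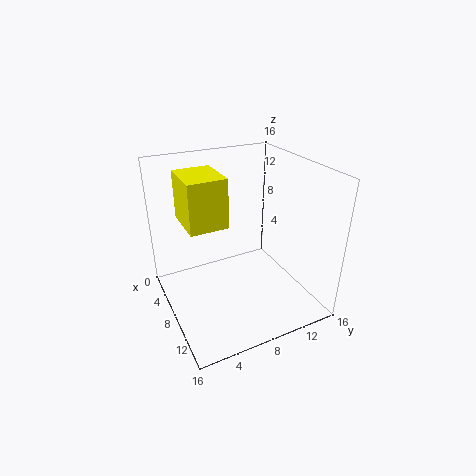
a = 1.25, b = 3, c = 8.75, p = 5.5, t = 5.75, col = 'yellow'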